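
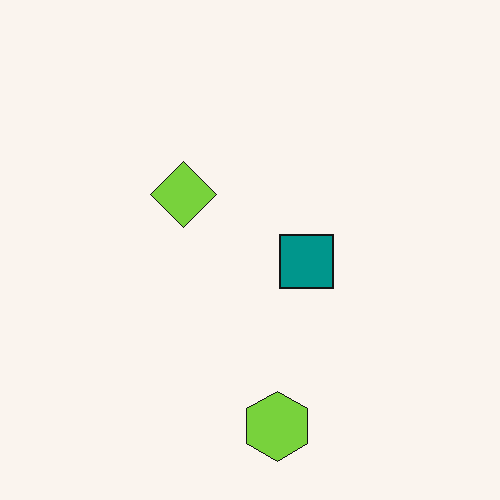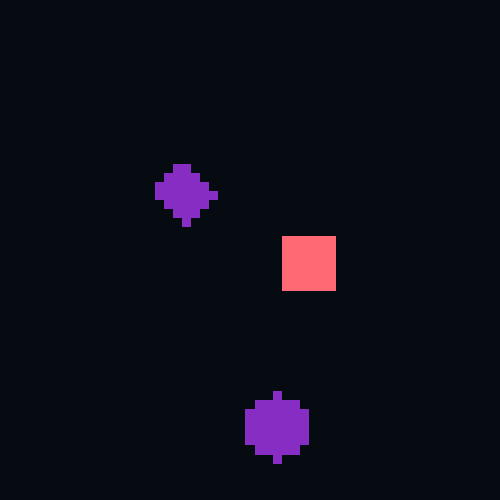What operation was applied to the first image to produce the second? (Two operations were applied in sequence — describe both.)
This is the original image color-inverted (negative), then coarsely pixelated.

The light background has become dark and every shape's color is its complement — a photographic negative. Shapes are reduced to large square blocks; fine edges and outlines are lost — a downscale-then-upscale (mosaic) effect.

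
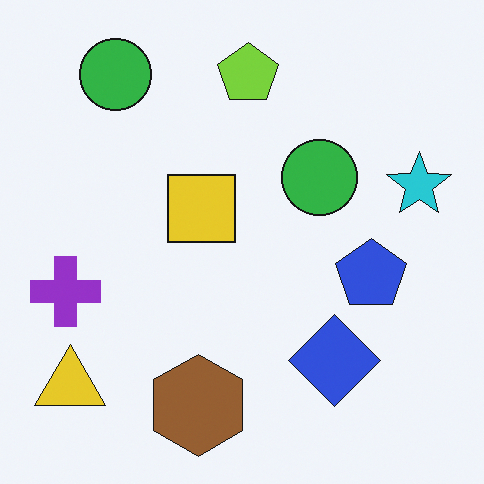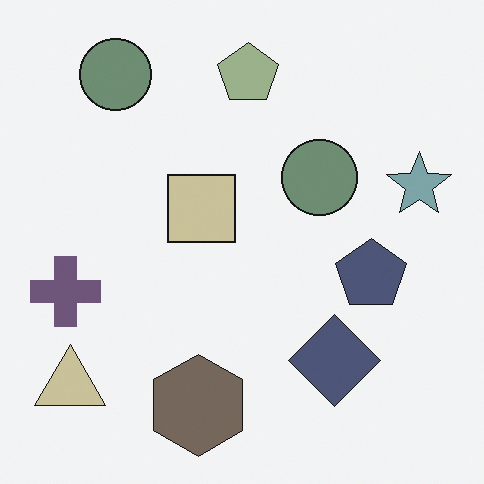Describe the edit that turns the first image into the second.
Made much more muted (saturation change).

All colors are more muted and greyish — a global saturation change.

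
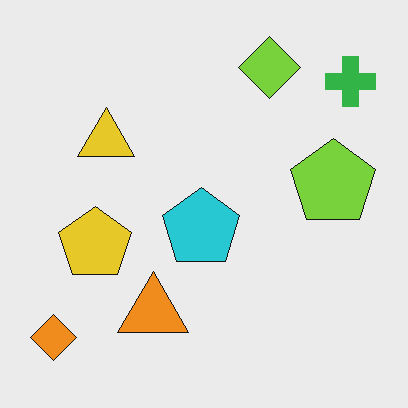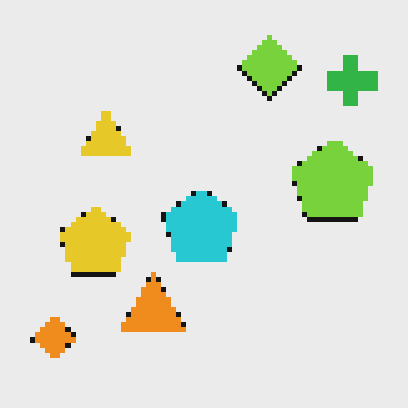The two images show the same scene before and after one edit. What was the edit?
The transformation is: mildly pixelated.

Shapes are reduced to large square blocks; fine edges and outlines are lost — a downscale-then-upscale (mosaic) effect.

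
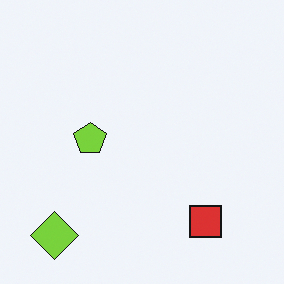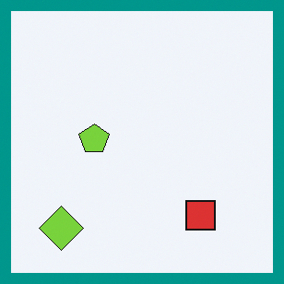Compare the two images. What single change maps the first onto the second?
It was framed with a teal border.

A solid teal frame runs around the edge of the second image, with the content slightly shrunk inside it.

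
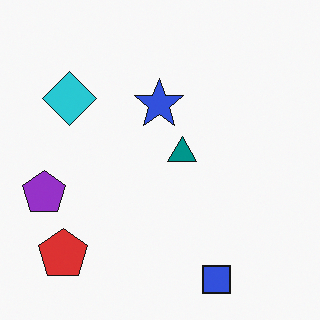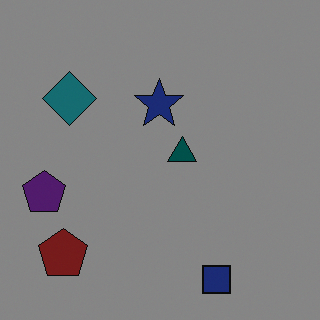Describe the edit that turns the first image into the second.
It was darkened a lot.

Every pixel — background and shapes alike — is uniformly darkened.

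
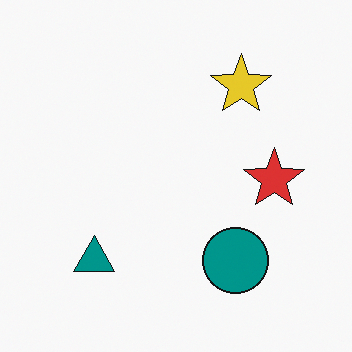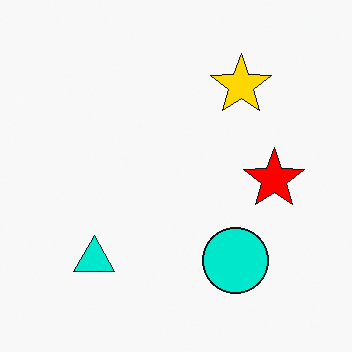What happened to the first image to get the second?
The image was heavily oversaturated.

All colors are more vivid — a global saturation change.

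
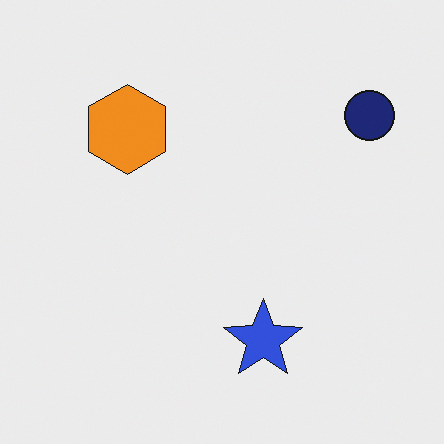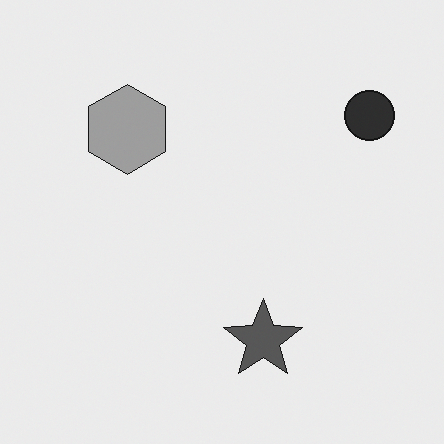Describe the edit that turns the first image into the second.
The second image is the first converted to grayscale.

All color is removed — every shape is now a shade of grey.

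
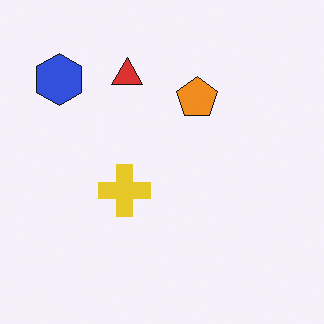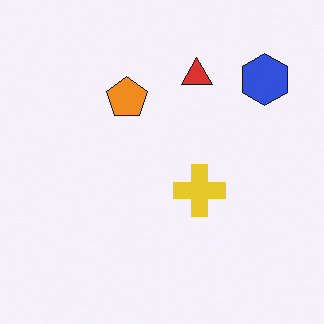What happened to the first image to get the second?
Flipped horizontally (left ↔ right).

The blue hexagon is in the top-left of the first image and the top-right of the second — shapes on opposite sides of the vertical midline have swapped in a mirror flip.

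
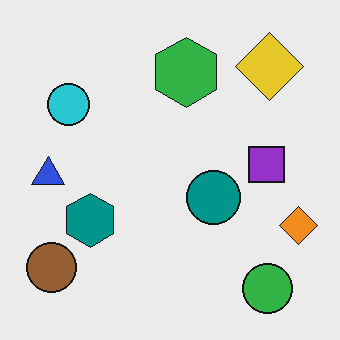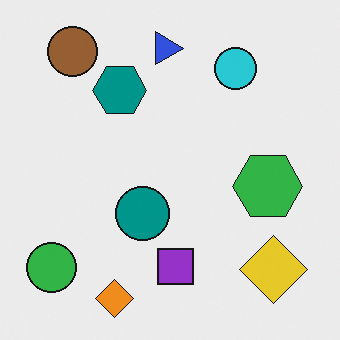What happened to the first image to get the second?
Rotated 90° clockwise.

The brown circle sits in the bottom-left of the first image and the top-left of the second — consistent with a whole-image 90° clockwise rotation.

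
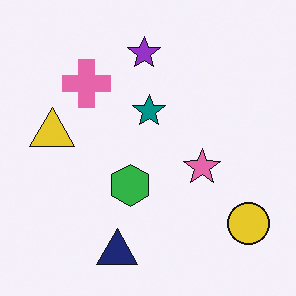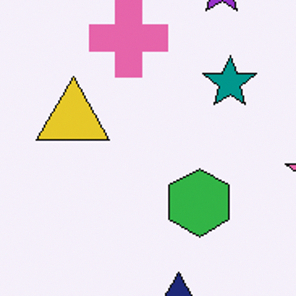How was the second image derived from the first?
It was cropped to a noticeably smaller region and rescaled.

The visible shapes are larger and the field of view is narrower; shapes near the original edges may be partly or wholly outside the frame — a crop-and-rescale.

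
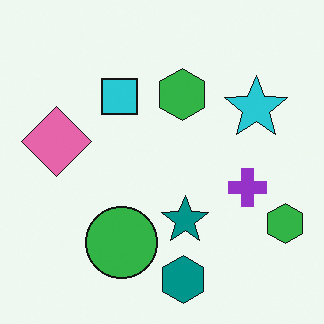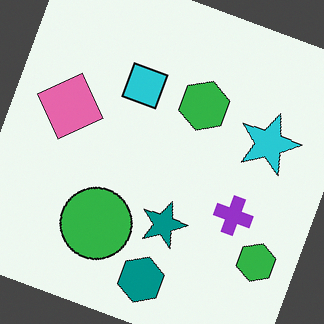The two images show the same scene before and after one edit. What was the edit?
The image was rotated clockwise by a moderate amount.

Every shape is tilted by the same angle and the image corners show triangular fill wedges — a whole-image rotation by a non-right angle.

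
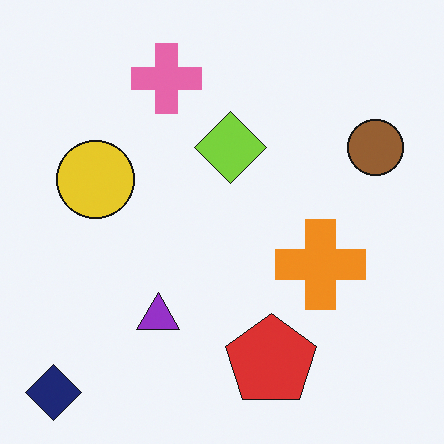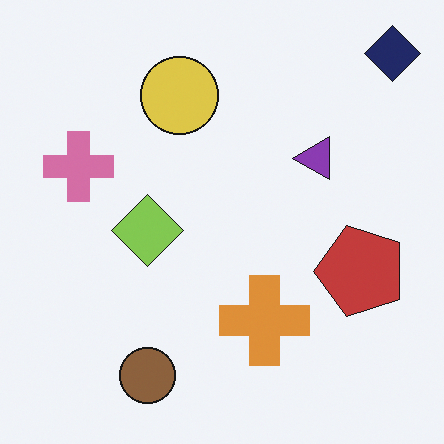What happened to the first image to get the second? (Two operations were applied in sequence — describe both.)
This is the original image slightly desaturated, then transposed (reflected across the top-left ↔ bottom-right diagonal).

All colors are more muted and greyish — a global saturation change. Shapes have swapped their row and column positions — what was in the top-right is now in the bottom-left — a diagonal reflection.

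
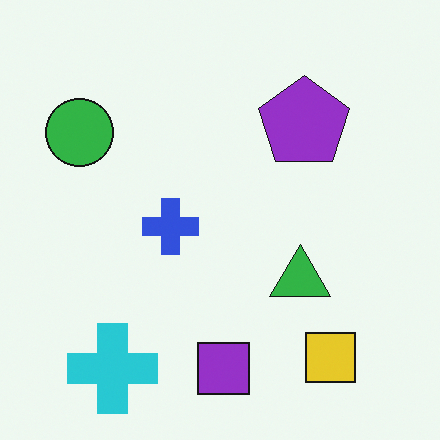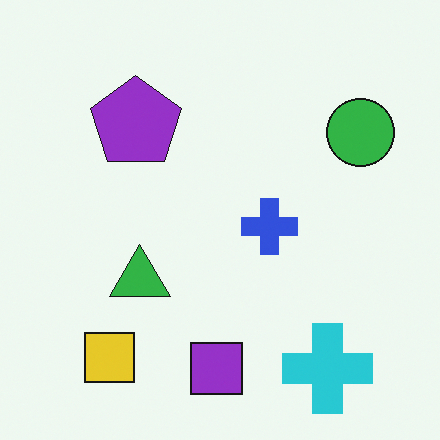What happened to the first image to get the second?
The second image is the first flipped horizontally (left ↔ right).

The green circle is in the top-left of the first image and the top-right of the second — shapes on opposite sides of the vertical midline have swapped in a mirror flip.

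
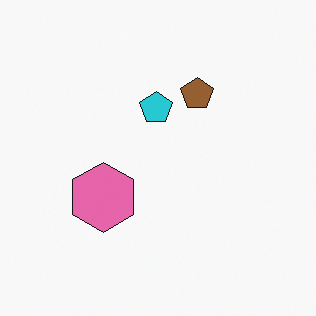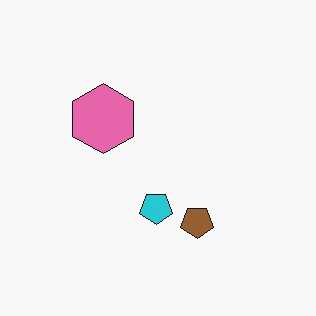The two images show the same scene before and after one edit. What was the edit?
The image was flipped vertically (top ↔ bottom).

The brown pentagon is in the top of the first image and the bottom of the second — shapes on opposite sides of the horizontal midline have swapped in a mirror flip.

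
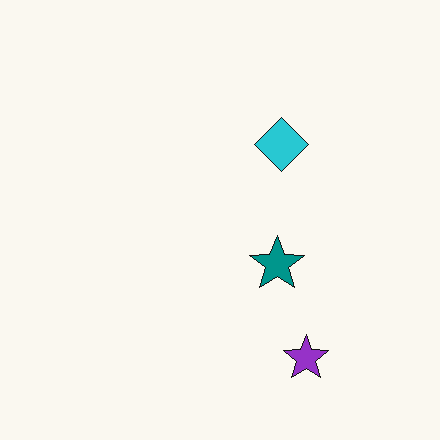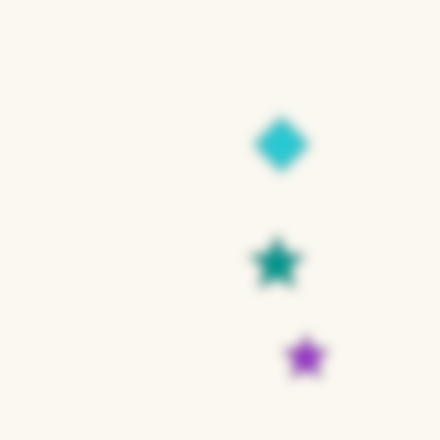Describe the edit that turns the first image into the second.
Heavily blurred.

Shape edges and outlines are uniformly softened across the whole image.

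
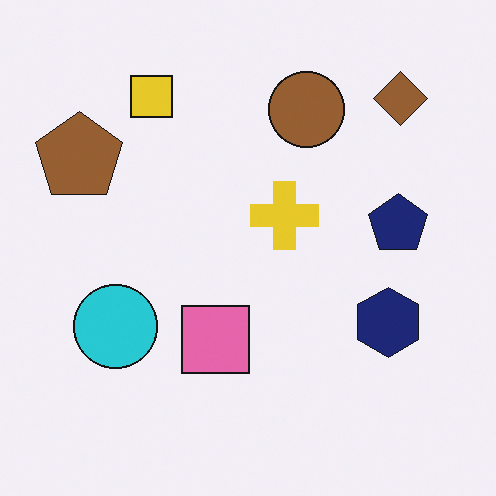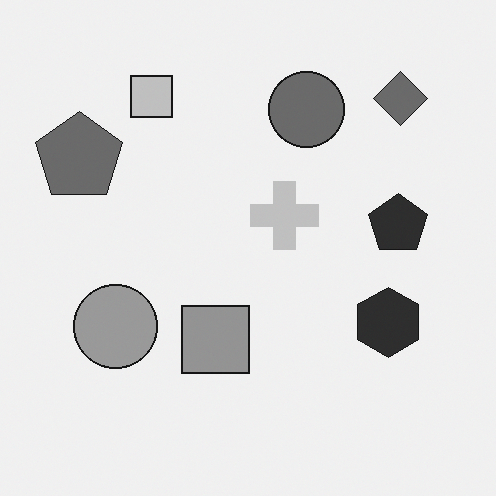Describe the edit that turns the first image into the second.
It was converted to grayscale.

All color is removed — every shape is now a shade of grey.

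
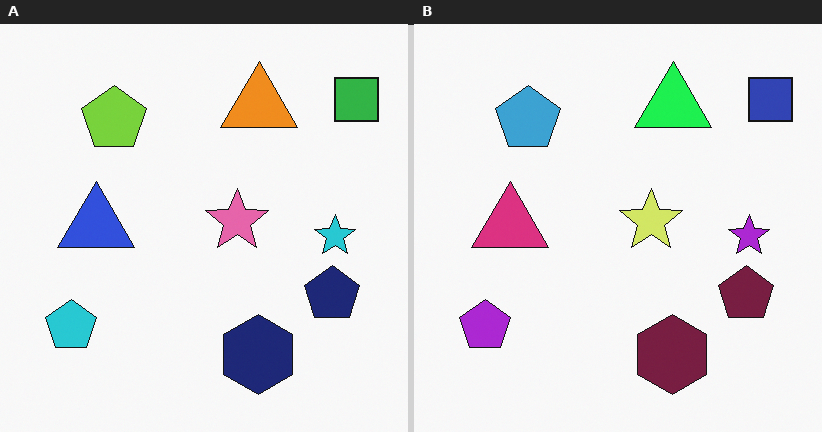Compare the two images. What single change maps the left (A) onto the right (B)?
The image was hue-shifted through roughly a third of the color wheel.

Every shape's color has rotated by the same amount around the hue wheel — a uniform hue shift.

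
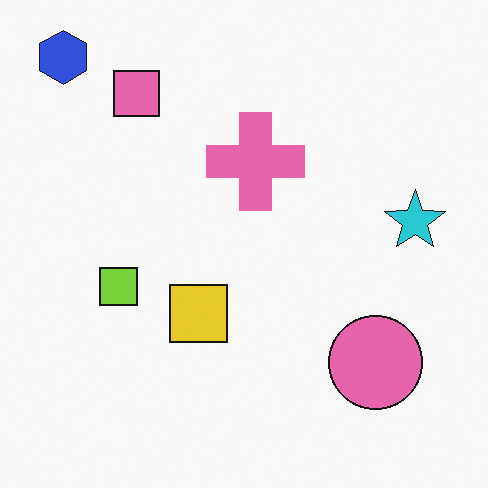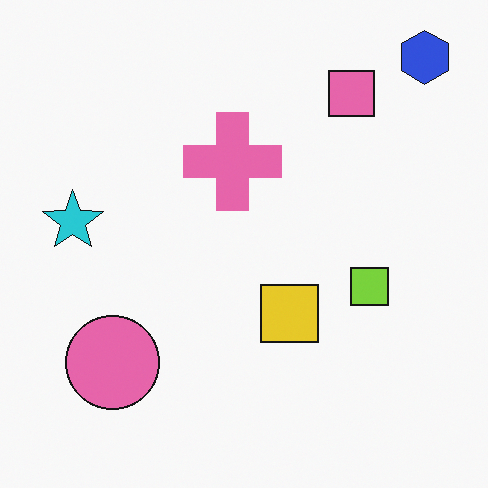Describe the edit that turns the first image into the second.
The image was flipped horizontally (left ↔ right).

The blue hexagon is in the top-left of the first image and the top-right of the second — shapes on opposite sides of the vertical midline have swapped in a mirror flip.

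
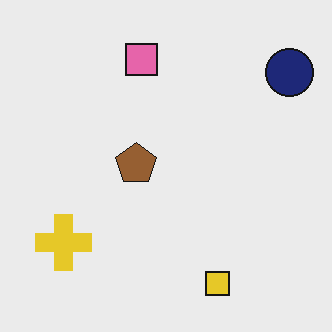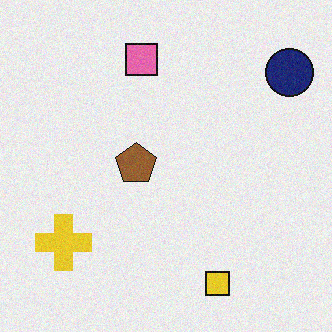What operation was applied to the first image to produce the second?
The transformation is: degraded with a light layer of grain.

Random speckle covers the whole image, including the flat background.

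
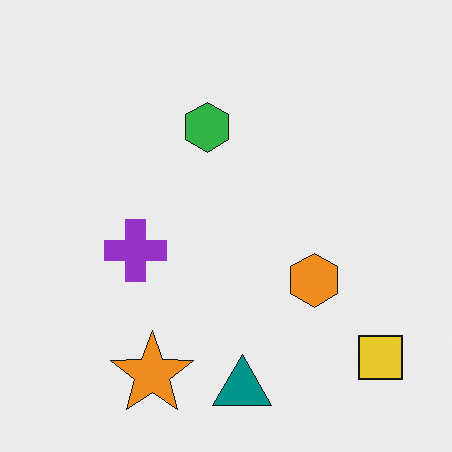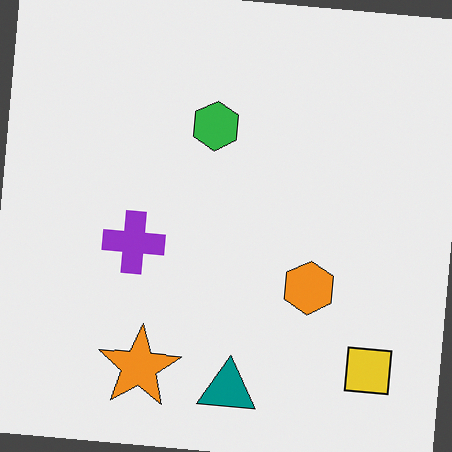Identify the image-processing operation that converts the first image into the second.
The transformation is: rotated clockwise by a few degrees.

Every shape is tilted by the same angle and the image corners show triangular fill wedges — a whole-image rotation by a non-right angle.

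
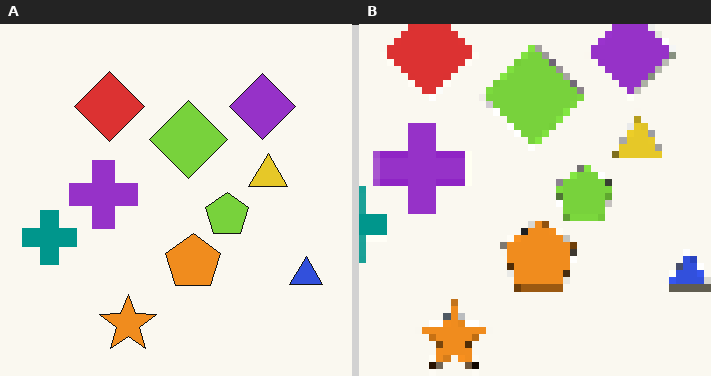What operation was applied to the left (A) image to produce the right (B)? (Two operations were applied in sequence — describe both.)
The image was cropped slightly and scaled back up, then pixelated into visible square blocks.

The visible shapes are larger and the field of view is narrower; shapes near the original edges may be partly or wholly outside the frame — a crop-and-rescale. Shapes are reduced to large square blocks; fine edges and outlines are lost — a downscale-then-upscale (mosaic) effect.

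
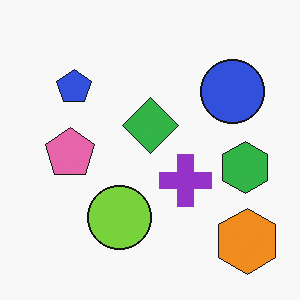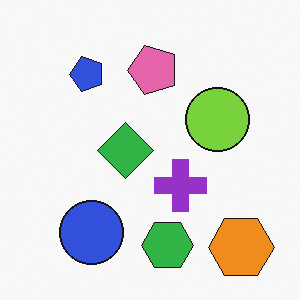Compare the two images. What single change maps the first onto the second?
The image was transposed (reflected across the top-left ↔ bottom-right diagonal).

Shapes have swapped their row and column positions — what was in the top-right is now in the bottom-left — a diagonal reflection.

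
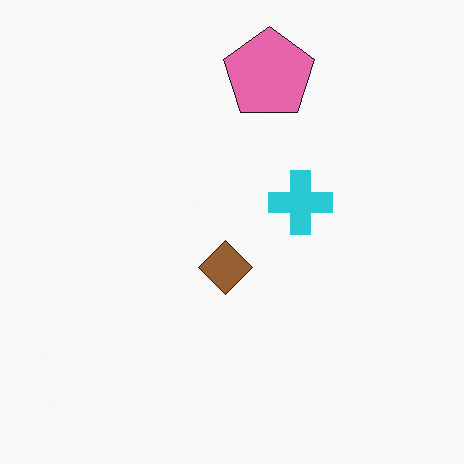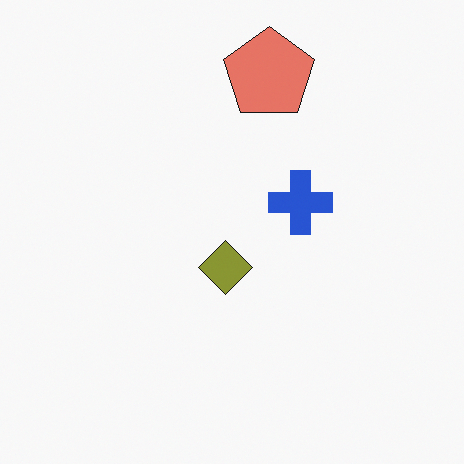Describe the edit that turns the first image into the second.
The transformation is: hue-shifted by a small amount.

Every shape's color has rotated by the same amount around the hue wheel — a uniform hue shift.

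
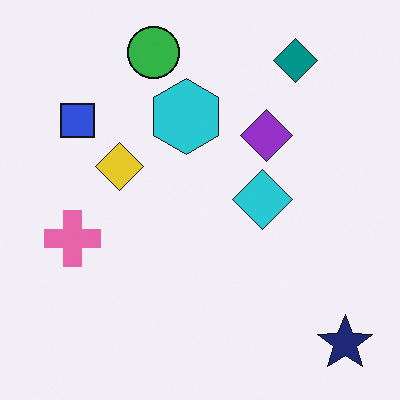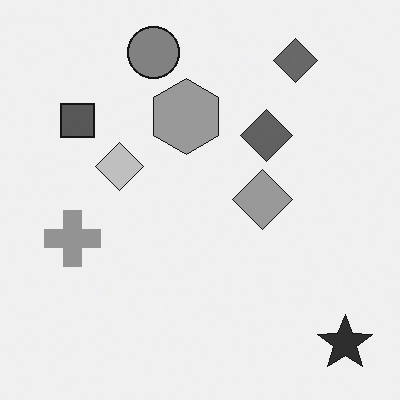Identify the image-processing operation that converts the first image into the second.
This is the original image converted to grayscale.

All color is removed — every shape is now a shade of grey.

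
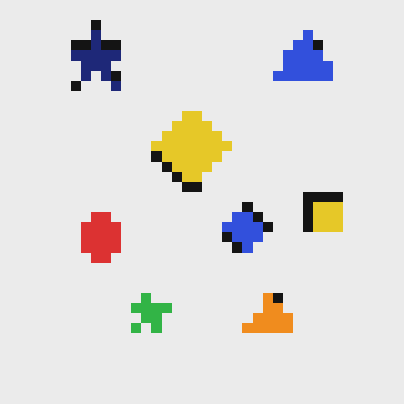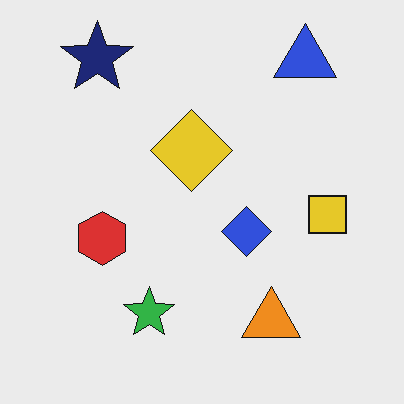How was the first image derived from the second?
The image was heavily pixelated into large blocks.

Shapes are reduced to large square blocks; fine edges and outlines are lost — a downscale-then-upscale (mosaic) effect.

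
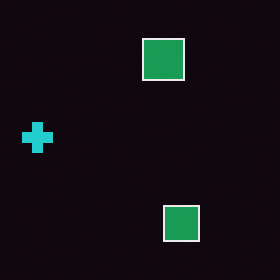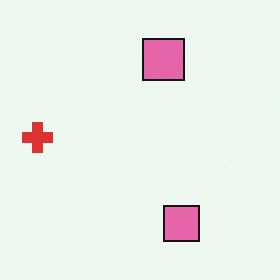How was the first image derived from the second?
This is the original image color-inverted (negative).

The light background has become dark and every shape's color is its complement — a photographic negative.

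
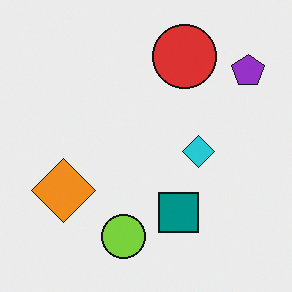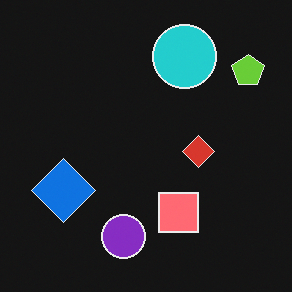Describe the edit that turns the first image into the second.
The transformation is: color-inverted (negative).

The light background has become dark and every shape's color is its complement — a photographic negative.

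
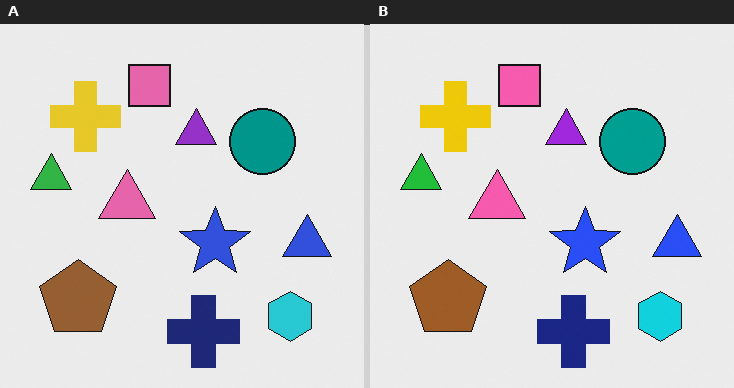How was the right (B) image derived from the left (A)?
The image was slightly oversaturated.

All colors are more vivid — a global saturation change.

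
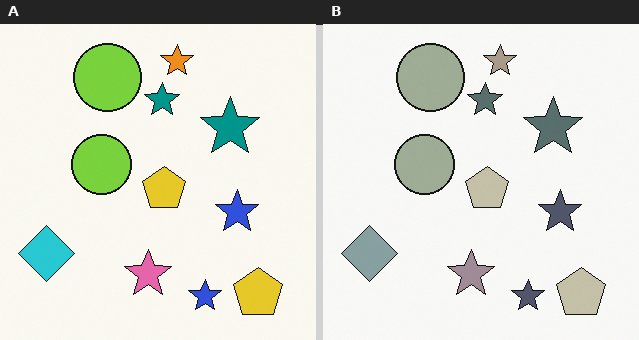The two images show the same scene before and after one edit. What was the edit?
The transformation is: made much more muted (saturation change).

All colors are more muted and greyish — a global saturation change.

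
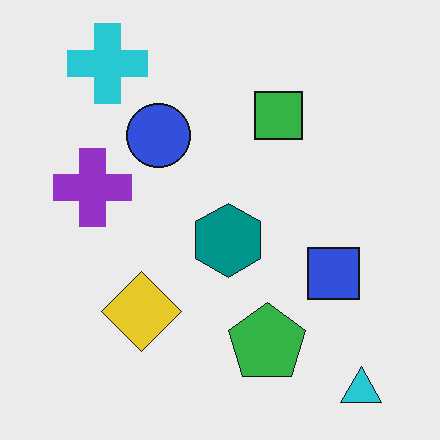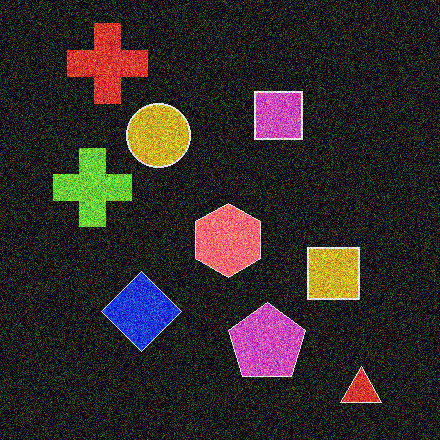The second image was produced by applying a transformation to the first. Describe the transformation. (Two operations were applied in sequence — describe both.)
The transformation is: degraded with heavy additive noise, then color-inverted (negative).

Random speckle covers the whole image, including the flat background. The light background has become dark and every shape's color is its complement — a photographic negative.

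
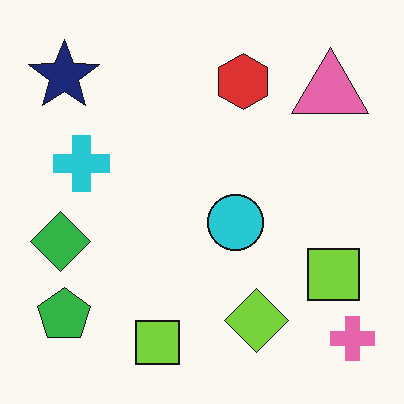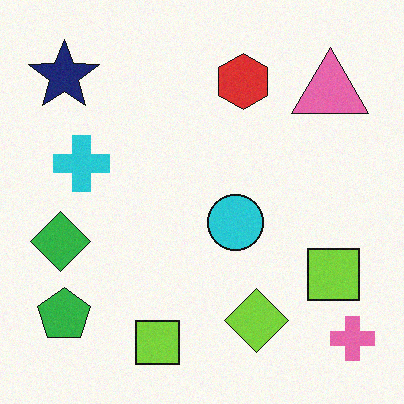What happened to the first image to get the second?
This is the original image degraded with subtle gaussian noise.

Random speckle covers the whole image, including the flat background.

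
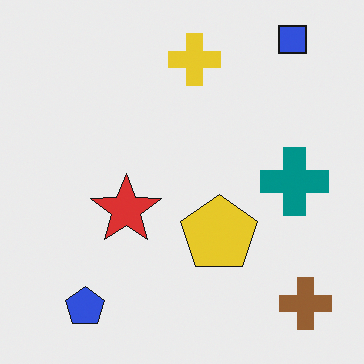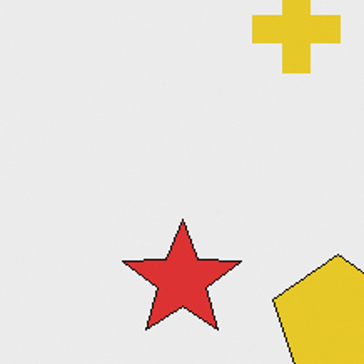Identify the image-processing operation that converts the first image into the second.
The second image is the first cropped tightly and scaled back up.

The visible shapes are larger and the field of view is narrower; shapes near the original edges may be partly or wholly outside the frame — a crop-and-rescale.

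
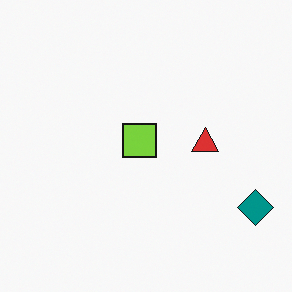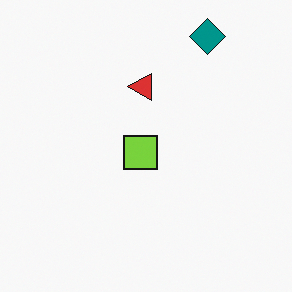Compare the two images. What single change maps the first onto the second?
This is the original image rotated 90° counter-clockwise.

The teal diamond sits in the bottom-right of the first image and the top-right of the second — consistent with a whole-image 90° counter-clockwise rotation.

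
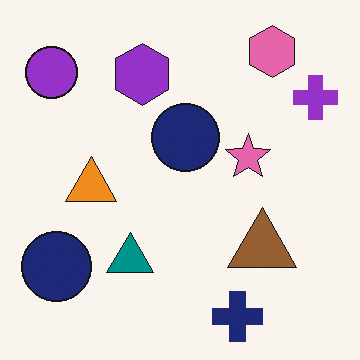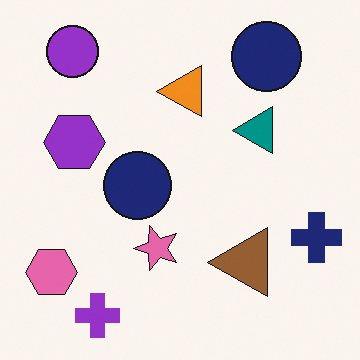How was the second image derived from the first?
The image was transposed (reflected across the top-left ↔ bottom-right diagonal).

Shapes have swapped their row and column positions — what was in the top-right is now in the bottom-left — a diagonal reflection.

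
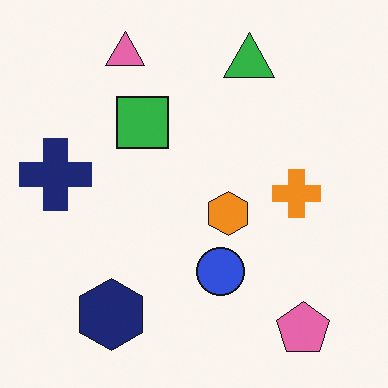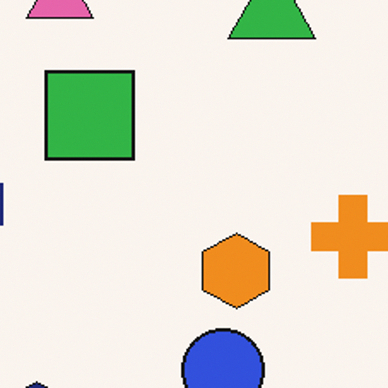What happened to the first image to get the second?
Cropped to a noticeably smaller region and rescaled.

The visible shapes are larger and the field of view is narrower; shapes near the original edges may be partly or wholly outside the frame — a crop-and-rescale.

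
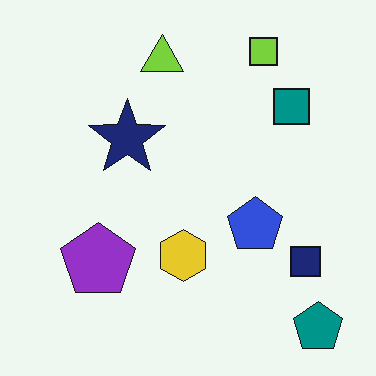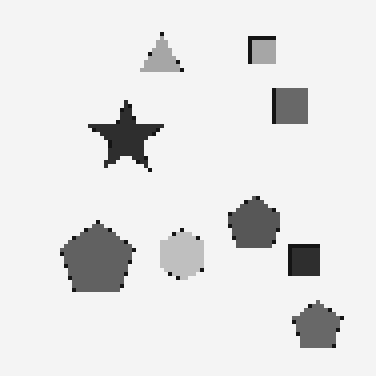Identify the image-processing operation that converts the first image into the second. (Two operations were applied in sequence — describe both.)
It was converted to grayscale, then lightly pixelated (a mild mosaic effect).

All color is removed — every shape is now a shade of grey. Shapes are reduced to large square blocks; fine edges and outlines are lost — a downscale-then-upscale (mosaic) effect.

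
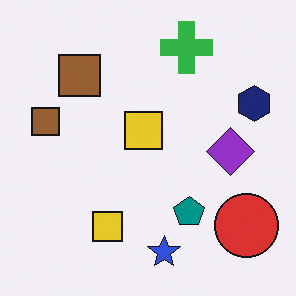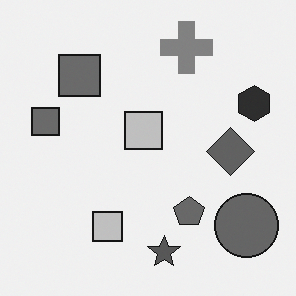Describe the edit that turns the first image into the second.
The second image is the first converted to grayscale.

All color is removed — every shape is now a shade of grey.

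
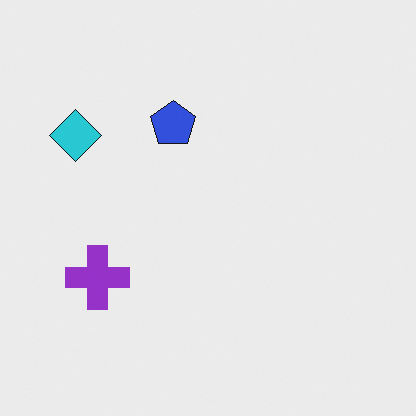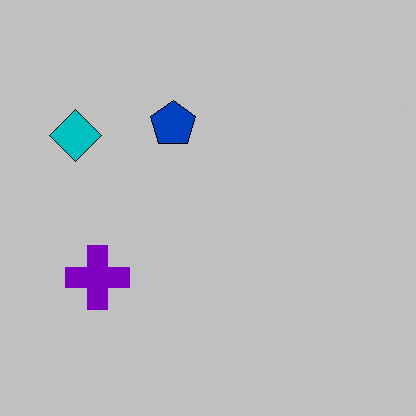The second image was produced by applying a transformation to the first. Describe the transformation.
The second image is the first heavily posterized to just a handful of flat colors.

Each flat color has snapped to a coarser quantized level — most visibly, the near-white background has dropped to a flat grey.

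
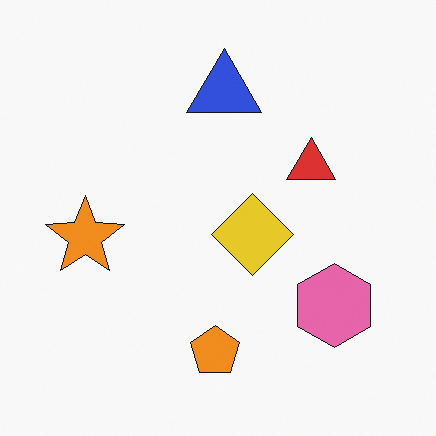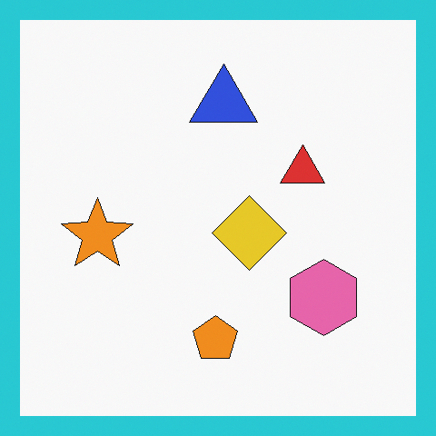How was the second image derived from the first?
Framed with a cyan border.

A solid cyan frame runs around the edge of the second image, with the content slightly shrunk inside it.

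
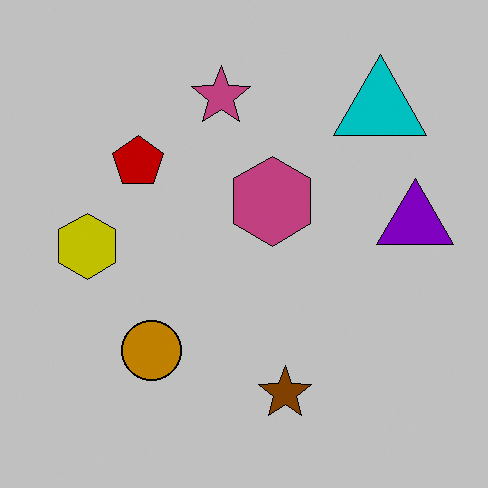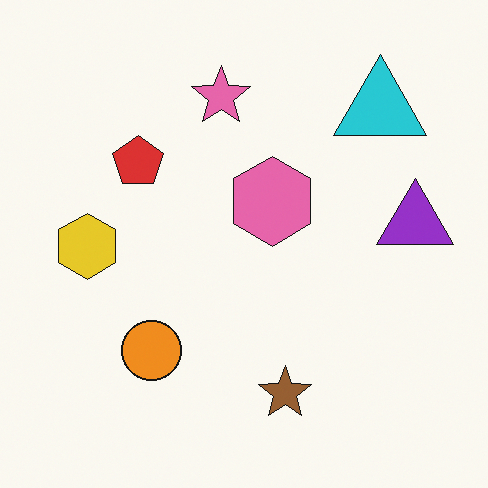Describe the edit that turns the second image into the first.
Heavily posterized to just a handful of flat colors.

Each flat color has snapped to a coarser quantized level — most visibly, the near-white background has dropped to a flat grey.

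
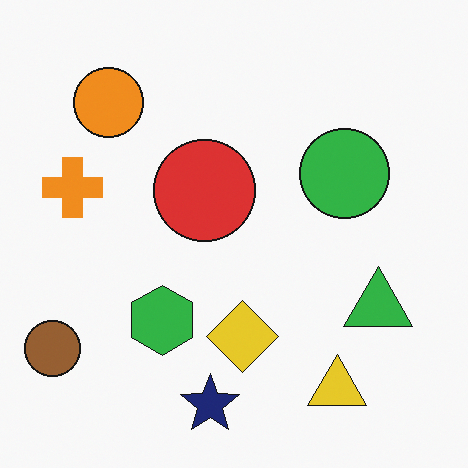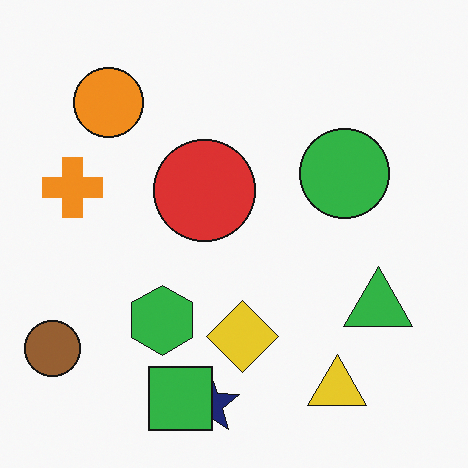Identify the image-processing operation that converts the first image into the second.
The transformation is: overlaid with an additional green square.

A green square appears in the second image that is absent from the first.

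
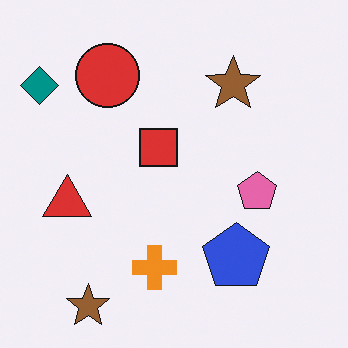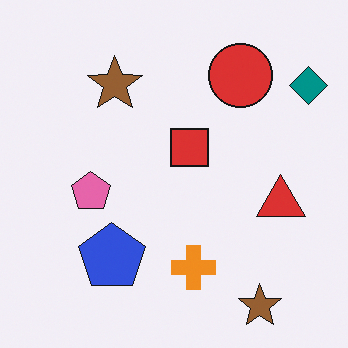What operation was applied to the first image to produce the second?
The image was flipped horizontally (left ↔ right).

The teal diamond is in the top-left of the first image and the top-right of the second — shapes on opposite sides of the vertical midline have swapped in a mirror flip.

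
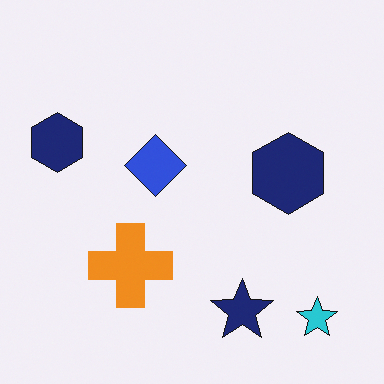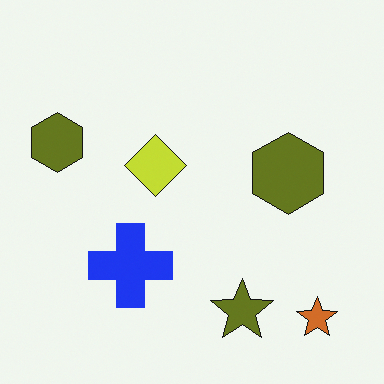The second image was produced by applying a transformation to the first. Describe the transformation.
It was hue-shifted through roughly half the color wheel.

Every shape's color has rotated by the same amount around the hue wheel — a uniform hue shift.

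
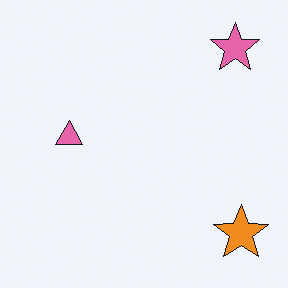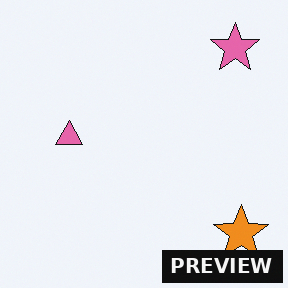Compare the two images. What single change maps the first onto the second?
Watermarked with the text "PREVIEW" in the lower-right corner.

A dark label reading "PREVIEW" appears in the lower-right corner.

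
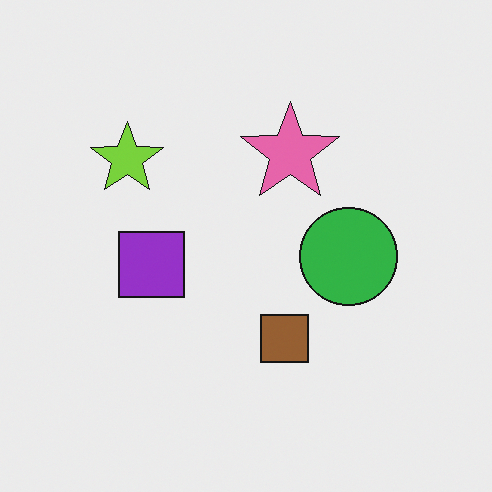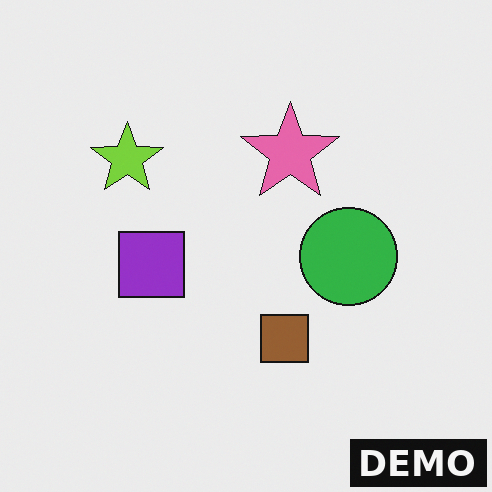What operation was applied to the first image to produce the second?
The image was watermarked with the text "DEMO" in the lower-right corner.

A dark label reading "DEMO" appears in the lower-right corner.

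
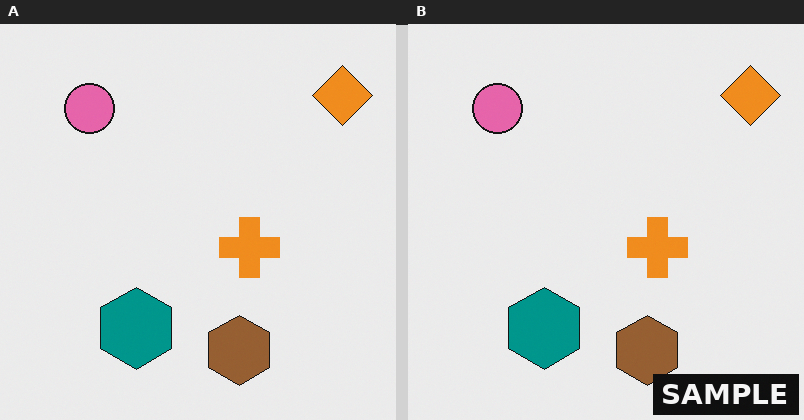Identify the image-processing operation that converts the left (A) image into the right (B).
The right (B) image is the left (A) watermarked with the text "SAMPLE" in the lower-right corner.

A dark label reading "SAMPLE" appears in the lower-right corner.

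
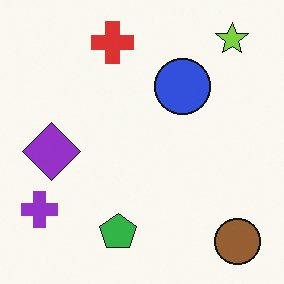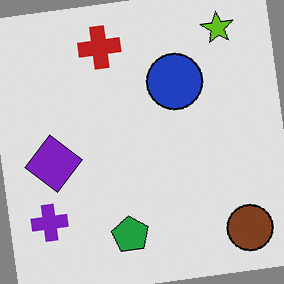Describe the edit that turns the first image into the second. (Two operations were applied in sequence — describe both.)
The image was moderately posterized, then rotated counter-clockwise by a slight angle.

Each flat color has snapped to a coarser quantized level — most visibly, the near-white background has dropped to a flat grey. Every shape is tilted by the same angle and the image corners show triangular fill wedges — a whole-image rotation by a non-right angle.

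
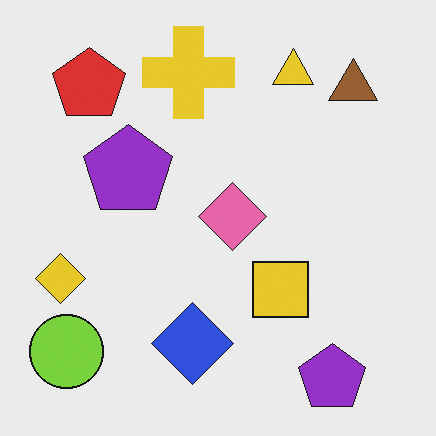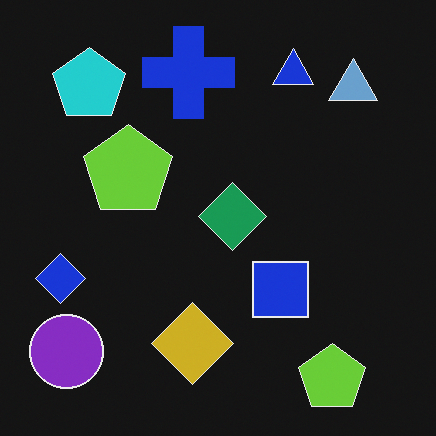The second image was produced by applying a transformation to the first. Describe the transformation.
The image was color-inverted (negative).

The light background has become dark and every shape's color is its complement — a photographic negative.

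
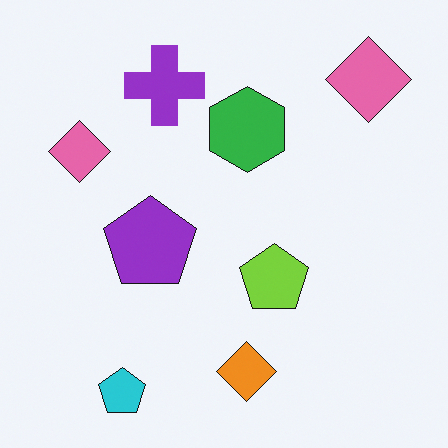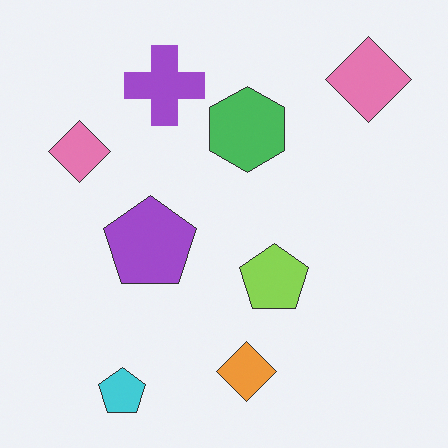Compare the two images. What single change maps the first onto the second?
The second image is the first given slightly reduced contrast.

Tones are pushed toward mid-grey across the whole image — a global contrast change.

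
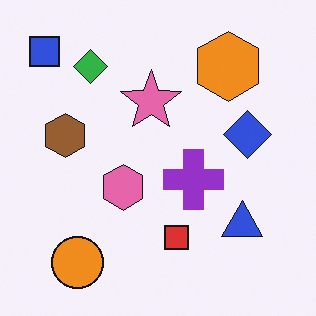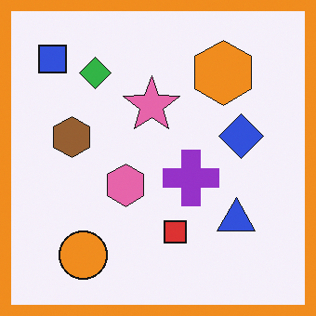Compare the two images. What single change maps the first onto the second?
Framed with a orange border.

A solid orange frame runs around the edge of the second image, with the content slightly shrunk inside it.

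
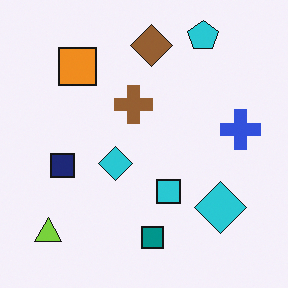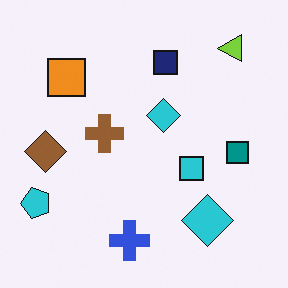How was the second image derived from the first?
Transposed (reflected across the top-left ↔ bottom-right diagonal).

Shapes have swapped their row and column positions — what was in the top-right is now in the bottom-left — a diagonal reflection.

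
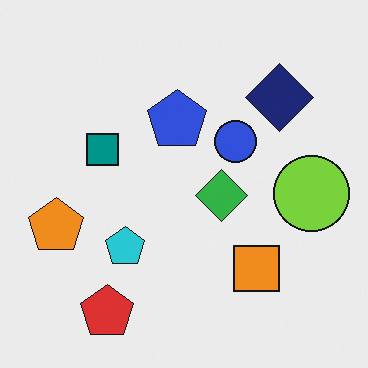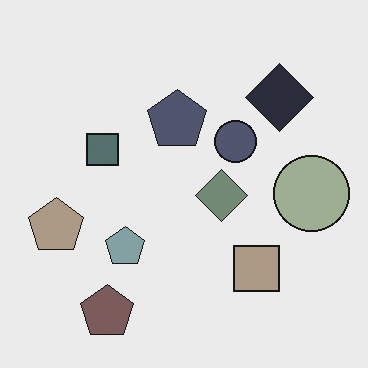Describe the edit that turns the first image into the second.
The transformation is: made much more muted (saturation change).

All colors are more muted and greyish — a global saturation change.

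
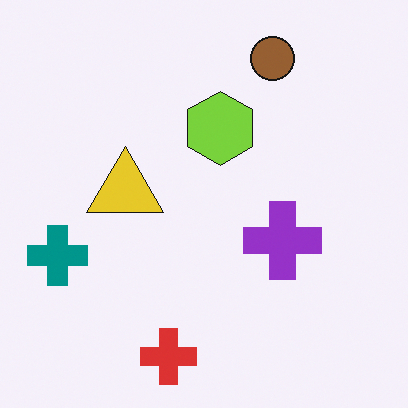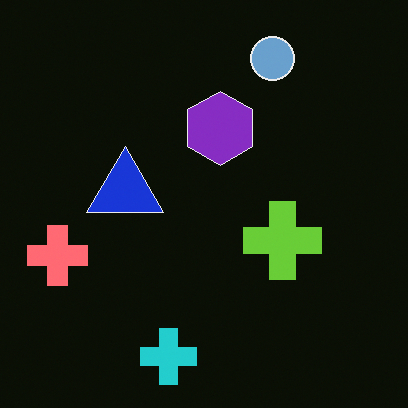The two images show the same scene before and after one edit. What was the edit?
The transformation is: color-inverted (negative).

The light background has become dark and every shape's color is its complement — a photographic negative.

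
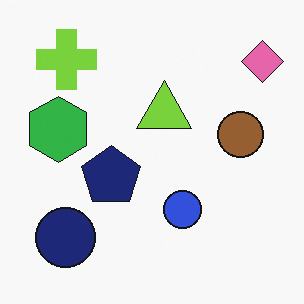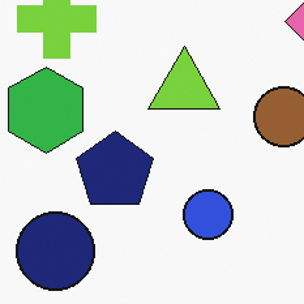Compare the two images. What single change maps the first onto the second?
The second image is the first cropped to a modestly smaller region and rescaled.

The visible shapes are larger and the field of view is narrower; shapes near the original edges may be partly or wholly outside the frame — a crop-and-rescale.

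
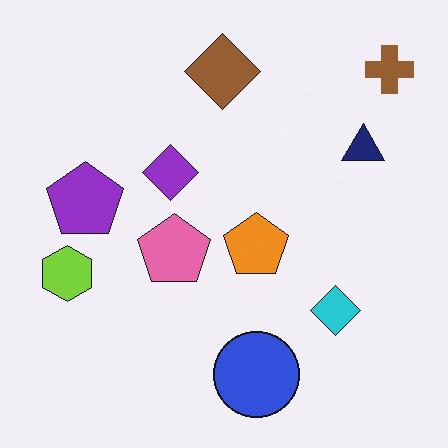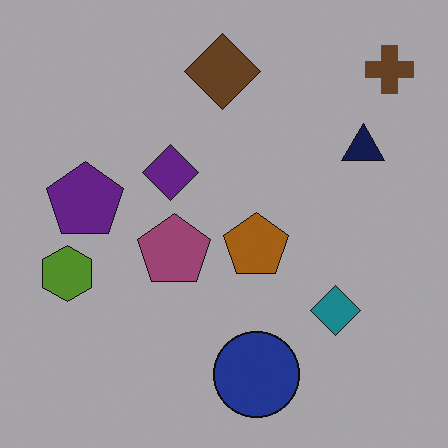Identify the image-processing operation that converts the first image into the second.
Noticeably darkened.

Every pixel — background and shapes alike — is uniformly darkened.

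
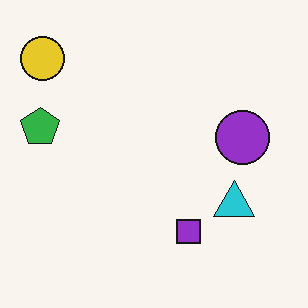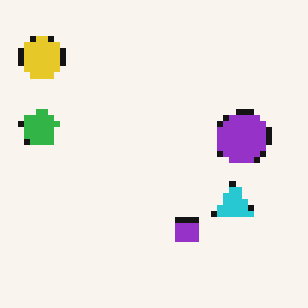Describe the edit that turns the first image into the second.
The image was pixelated into visible square blocks.

Shapes are reduced to large square blocks; fine edges and outlines are lost — a downscale-then-upscale (mosaic) effect.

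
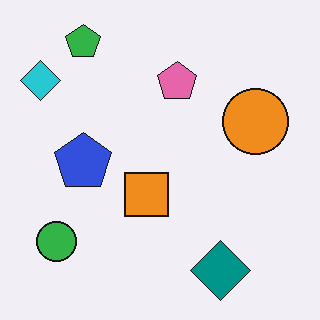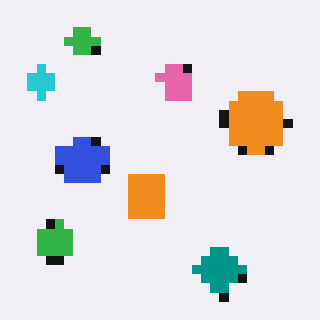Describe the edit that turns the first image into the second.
The image was heavily pixelated into large blocks.

Shapes are reduced to large square blocks; fine edges and outlines are lost — a downscale-then-upscale (mosaic) effect.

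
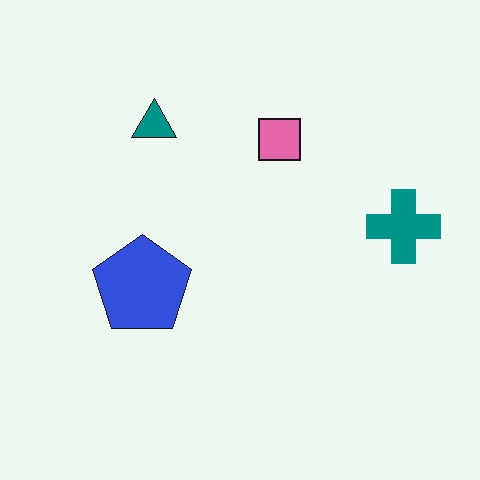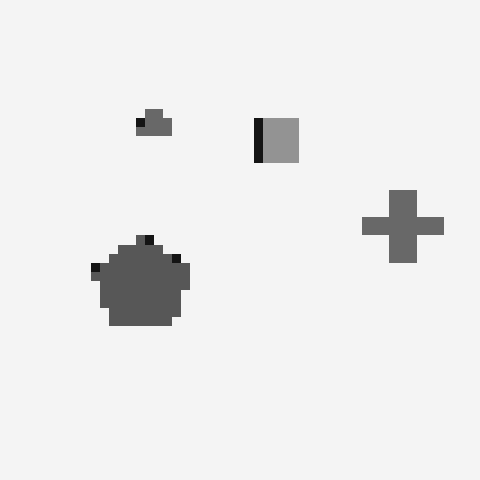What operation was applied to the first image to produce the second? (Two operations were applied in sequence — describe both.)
The transformation is: converted to grayscale, then coarsely pixelated.

All color is removed — every shape is now a shade of grey. Shapes are reduced to large square blocks; fine edges and outlines are lost — a downscale-then-upscale (mosaic) effect.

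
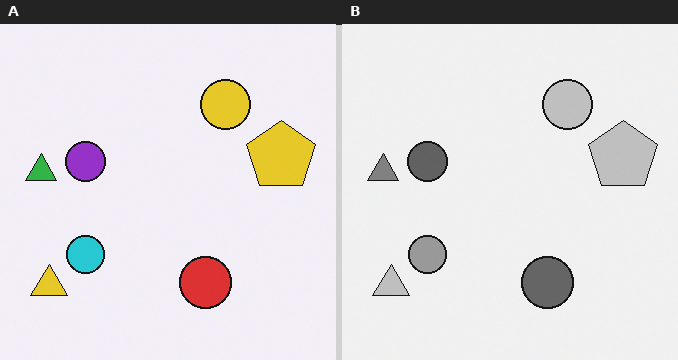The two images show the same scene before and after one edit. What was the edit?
Converted to grayscale.

All color is removed — every shape is now a shade of grey.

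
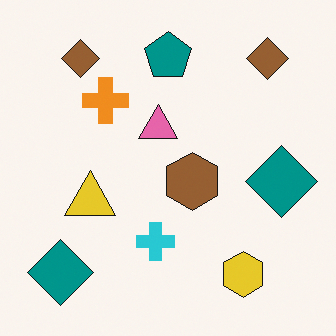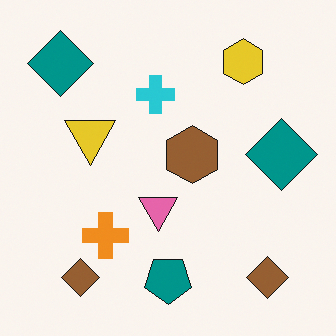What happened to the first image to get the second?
The transformation is: flipped vertically (top ↔ bottom).

The teal pentagon is in the top of the first image and the bottom of the second — shapes on opposite sides of the horizontal midline have swapped in a mirror flip.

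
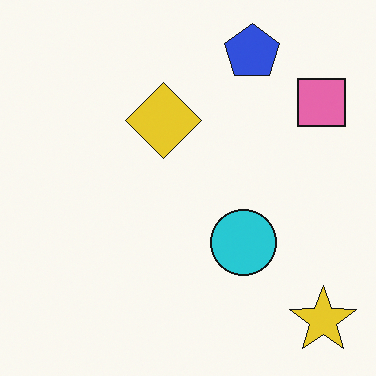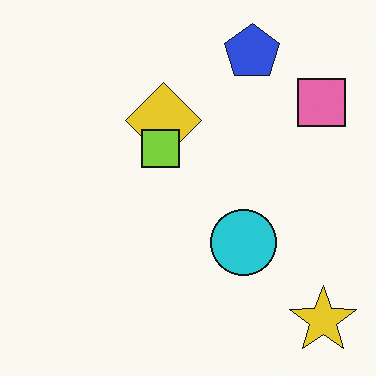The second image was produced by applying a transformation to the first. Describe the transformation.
The second image is the first overlaid with an additional lime square.

A lime square appears in the second image that is absent from the first.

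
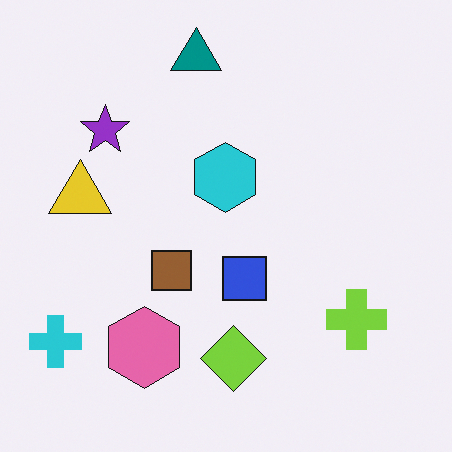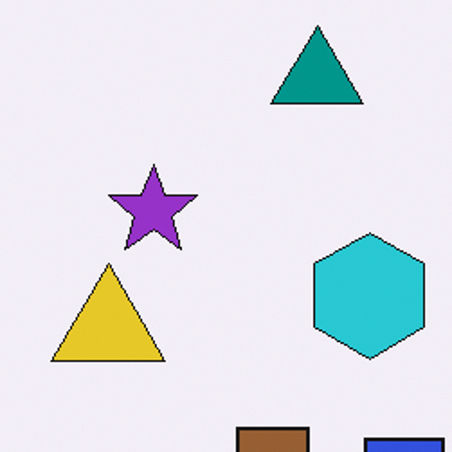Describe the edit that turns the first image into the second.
The transformation is: cropped tightly and scaled back up.

The visible shapes are larger and the field of view is narrower; shapes near the original edges may be partly or wholly outside the frame — a crop-and-rescale.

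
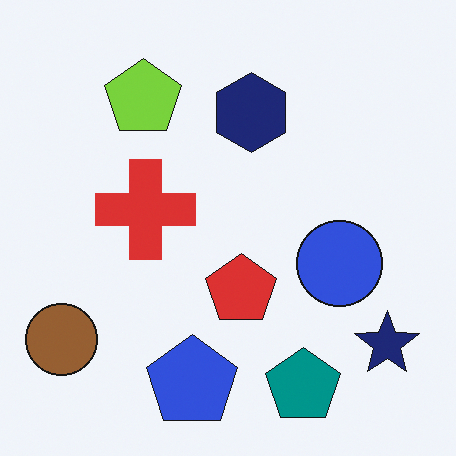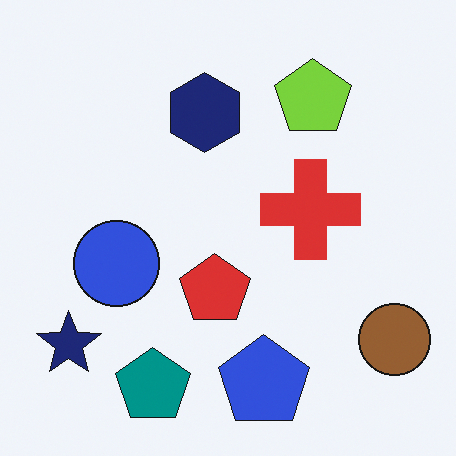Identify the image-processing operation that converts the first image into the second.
This is the original image flipped horizontally (left ↔ right).

The brown circle is in the bottom-left of the first image and the bottom-right of the second — shapes on opposite sides of the vertical midline have swapped in a mirror flip.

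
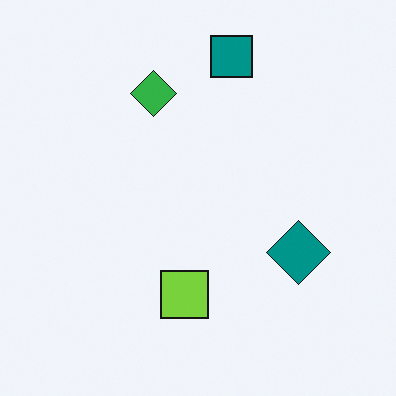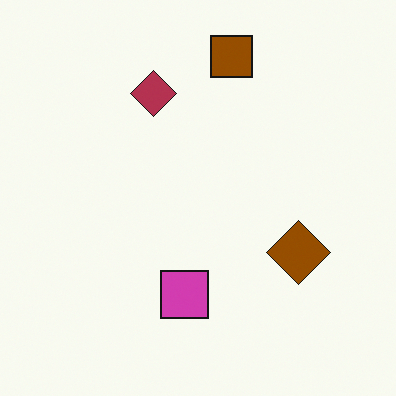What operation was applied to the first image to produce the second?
Hue-shifted through roughly half the color wheel.

Every shape's color has rotated by the same amount around the hue wheel — a uniform hue shift.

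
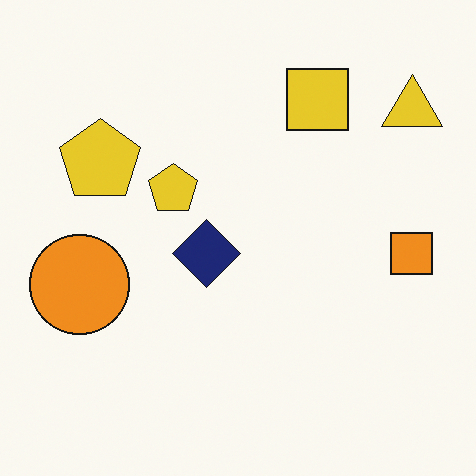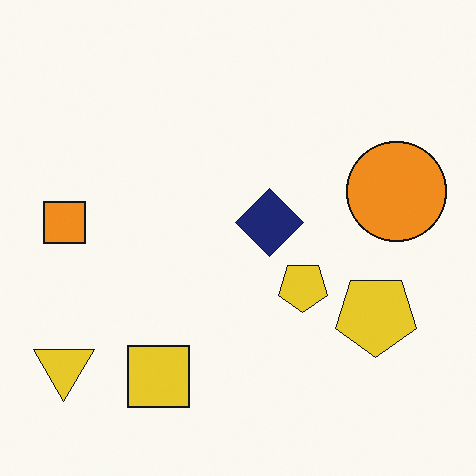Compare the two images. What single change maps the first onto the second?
Rotated 180°.

The yellow triangle sits in the top-right of the first image and the bottom-left of the second — consistent with a whole-image 180° rotation.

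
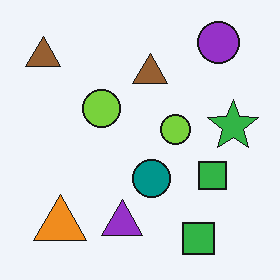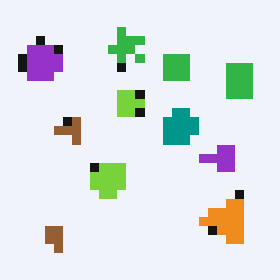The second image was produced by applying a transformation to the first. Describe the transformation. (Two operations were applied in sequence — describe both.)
Heavily pixelated into large blocks, then rotated 90° counter-clockwise.

Shapes are reduced to large square blocks; fine edges and outlines are lost — a downscale-then-upscale (mosaic) effect. The purple circle sits in the top-right of the first image and the top-left of the second — consistent with a whole-image 90° counter-clockwise rotation.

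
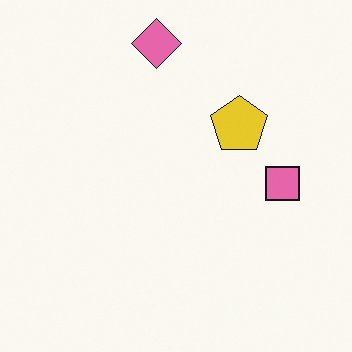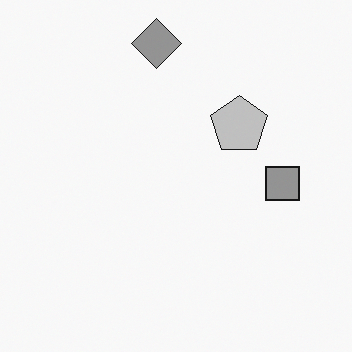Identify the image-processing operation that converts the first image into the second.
This is the original image converted to grayscale.

All color is removed — every shape is now a shade of grey.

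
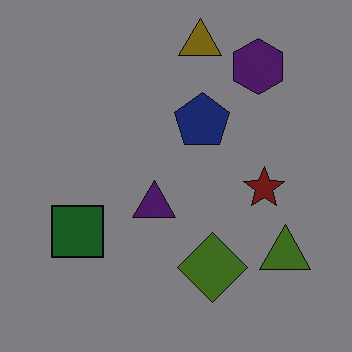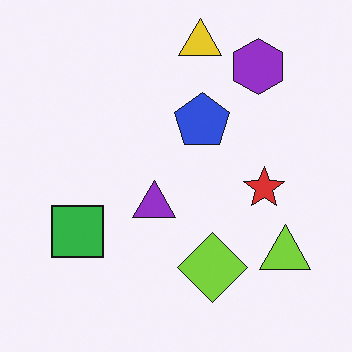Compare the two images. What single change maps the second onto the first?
The first image is the second substantially darkened.

Every pixel — background and shapes alike — is uniformly darkened.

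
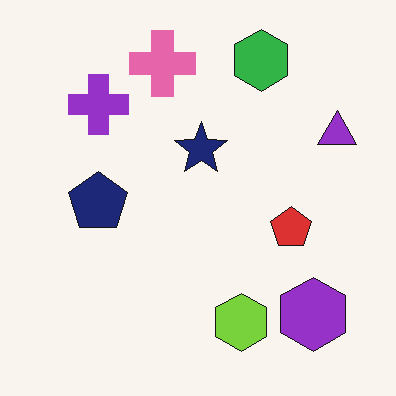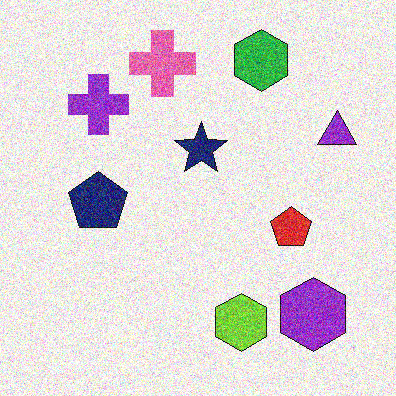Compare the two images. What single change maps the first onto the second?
The second image is the first degraded with a thick layer of grain.

Random speckle covers the whole image, including the flat background.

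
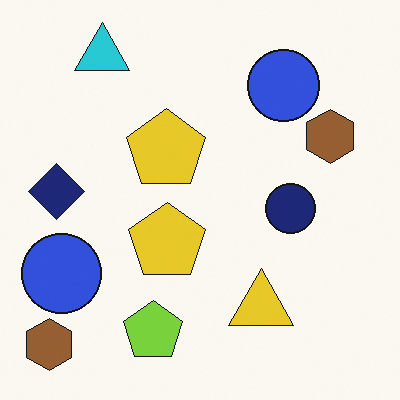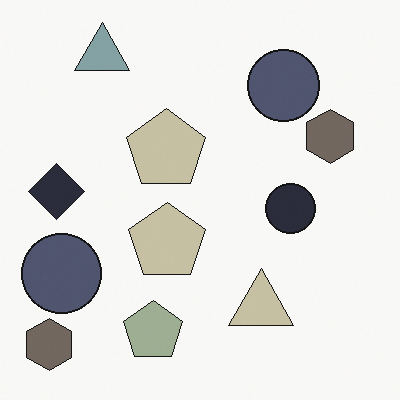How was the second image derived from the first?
This is the original image made much more muted (saturation change).

All colors are more muted and greyish — a global saturation change.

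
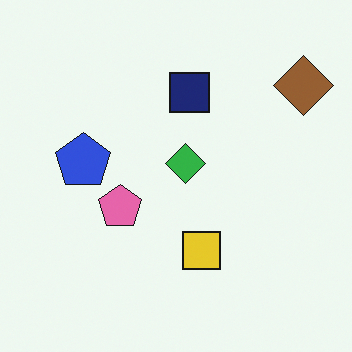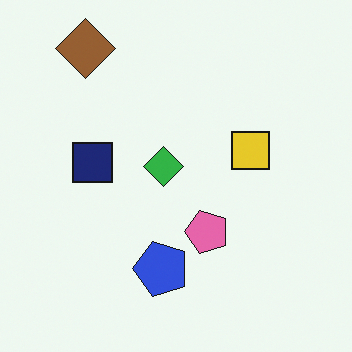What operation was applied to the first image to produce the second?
Rotated 90° counter-clockwise.

The brown diamond sits in the top-right of the first image and the top-left of the second — consistent with a whole-image 90° counter-clockwise rotation.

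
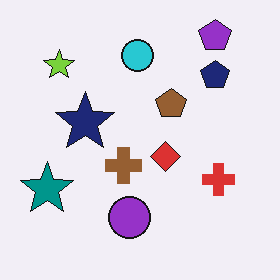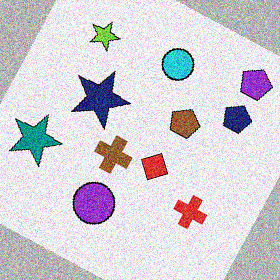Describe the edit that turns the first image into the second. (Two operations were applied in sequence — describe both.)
It was rotated clockwise by a moderate amount, then degraded with moderate additive noise.

Every shape is tilted by the same angle and the image corners show triangular fill wedges — a whole-image rotation by a non-right angle. Random speckle covers the whole image, including the flat background.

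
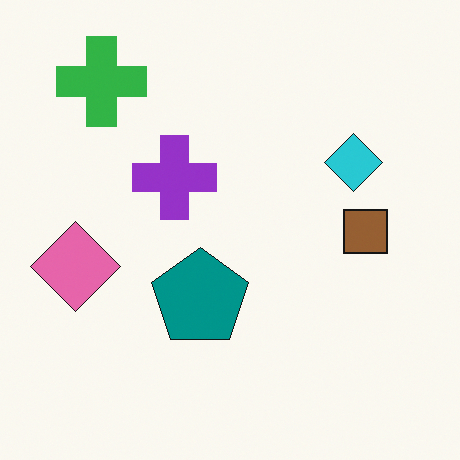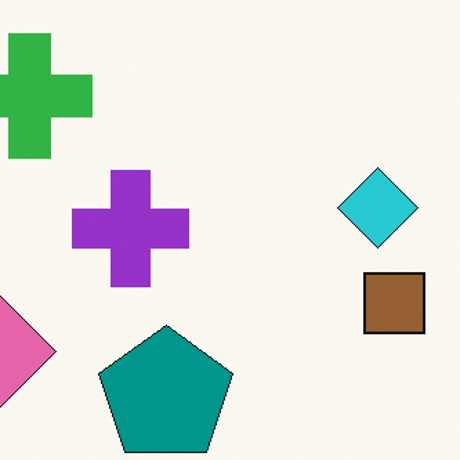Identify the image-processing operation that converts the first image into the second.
Cropped slightly and scaled back up.

The visible shapes are larger and the field of view is narrower; shapes near the original edges may be partly or wholly outside the frame — a crop-and-rescale.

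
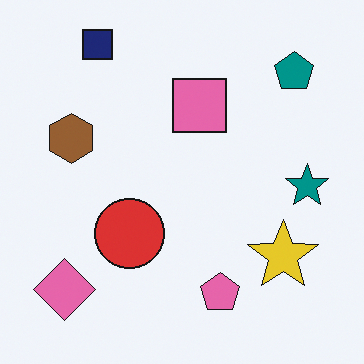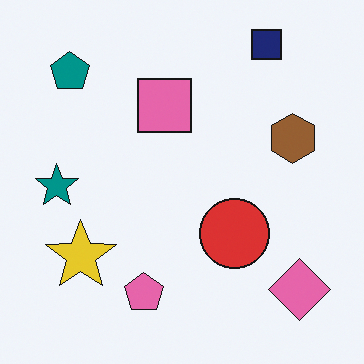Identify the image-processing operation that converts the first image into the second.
This is the original image flipped horizontally (left ↔ right).

The teal star is in the right of the first image and the left of the second — shapes on opposite sides of the vertical midline have swapped in a mirror flip.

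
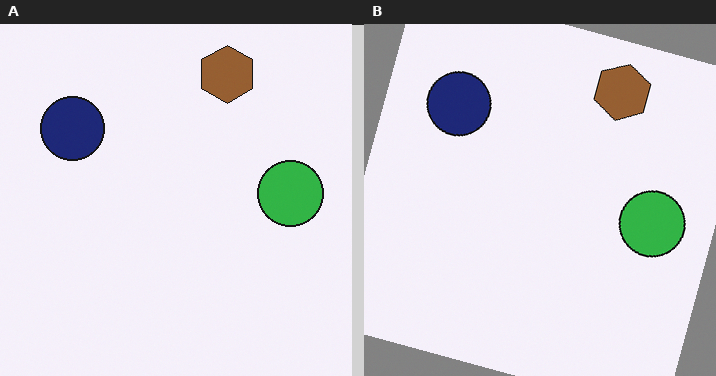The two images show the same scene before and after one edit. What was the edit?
The right (B) image is the left (A) rotated clockwise by a clearly visible amount.

Every shape is tilted by the same angle and the image corners show triangular fill wedges — a whole-image rotation by a non-right angle.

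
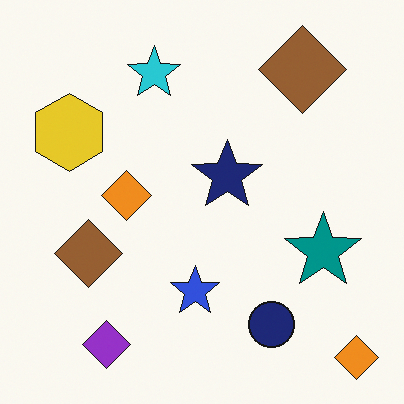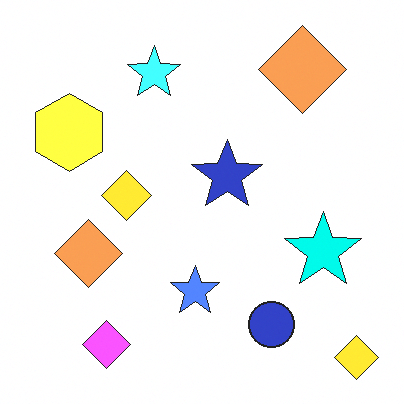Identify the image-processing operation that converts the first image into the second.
The second image is the first noticeably brightened.

Every pixel — background and shapes alike — is uniformly brightened.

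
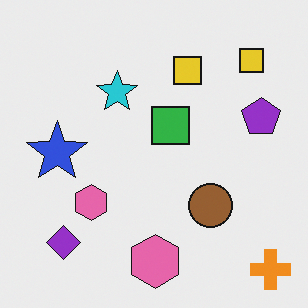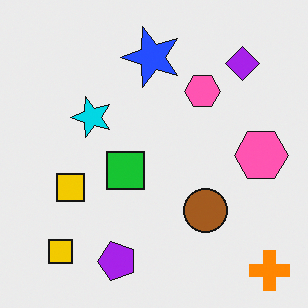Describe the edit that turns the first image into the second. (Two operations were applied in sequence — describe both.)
Transposed (reflected across the top-left ↔ bottom-right diagonal), then slightly oversaturated.

Shapes have swapped their row and column positions — what was in the top-right is now in the bottom-left — a diagonal reflection. All colors are more vivid — a global saturation change.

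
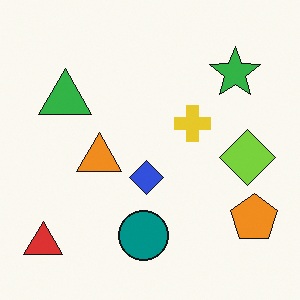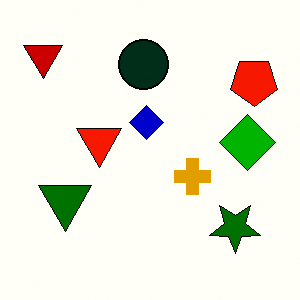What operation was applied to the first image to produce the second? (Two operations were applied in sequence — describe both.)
The transformation is: flipped vertically (top ↔ bottom), then boosted in contrast.

The red triangle is in the bottom-left of the first image and the top-left of the second — shapes on opposite sides of the horizontal midline have swapped in a mirror flip. Tones are pushed away from mid-grey across the whole image — a global contrast change.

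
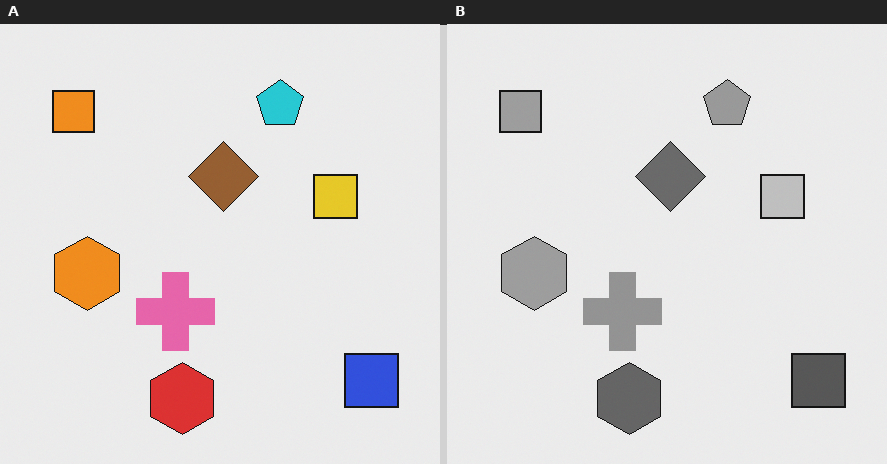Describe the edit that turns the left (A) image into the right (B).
This is the original image converted to grayscale.

All color is removed — every shape is now a shade of grey.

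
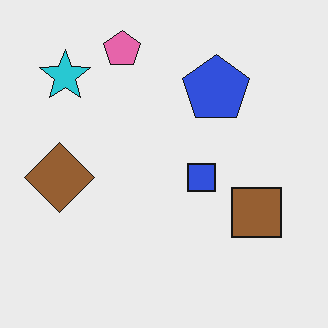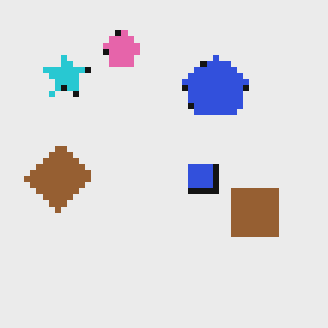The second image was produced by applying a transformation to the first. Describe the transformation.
This is the original image moderately pixelated.

Shapes are reduced to large square blocks; fine edges and outlines are lost — a downscale-then-upscale (mosaic) effect.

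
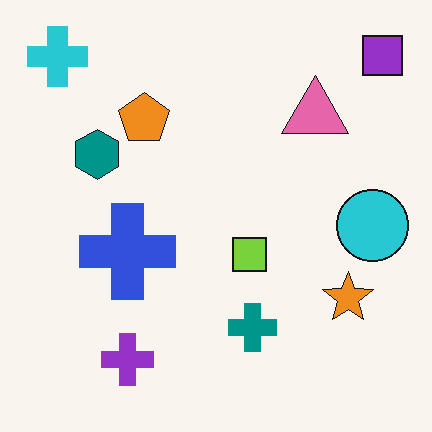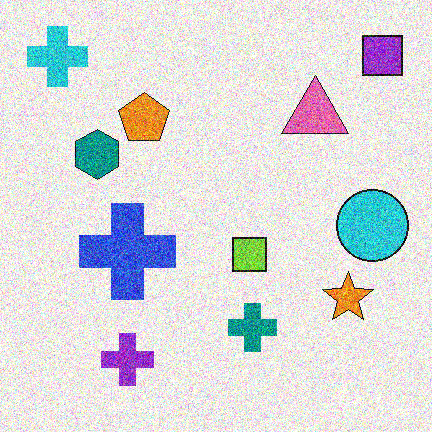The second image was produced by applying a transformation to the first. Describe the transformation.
It was degraded with a thick layer of grain.

Random speckle covers the whole image, including the flat background.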